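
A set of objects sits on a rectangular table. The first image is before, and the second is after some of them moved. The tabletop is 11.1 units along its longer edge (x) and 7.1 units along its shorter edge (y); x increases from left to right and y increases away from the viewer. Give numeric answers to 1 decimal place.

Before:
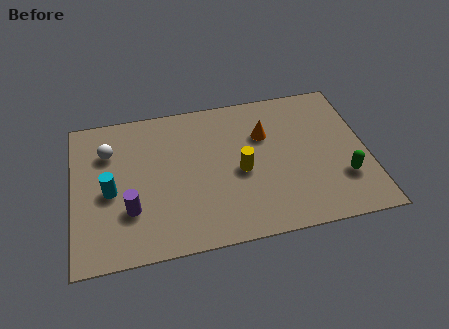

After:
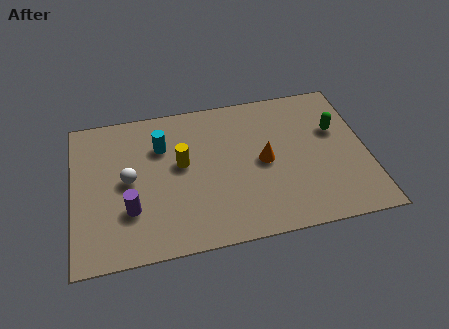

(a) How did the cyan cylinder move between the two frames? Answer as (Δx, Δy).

(2.0, 1.8)

The cyan cylinder started near (1.4, 3.2) and ended near (3.4, 5.0).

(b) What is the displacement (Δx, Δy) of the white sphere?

(0.7, -1.5)

The white sphere was at about (1.4, 5.1) and moved to about (2.1, 3.6).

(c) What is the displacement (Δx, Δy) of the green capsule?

(-0.1, 2.4)

The green capsule was at about (10.1, 2.1) and moved to about (10.0, 4.5).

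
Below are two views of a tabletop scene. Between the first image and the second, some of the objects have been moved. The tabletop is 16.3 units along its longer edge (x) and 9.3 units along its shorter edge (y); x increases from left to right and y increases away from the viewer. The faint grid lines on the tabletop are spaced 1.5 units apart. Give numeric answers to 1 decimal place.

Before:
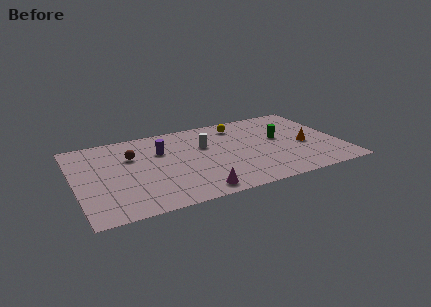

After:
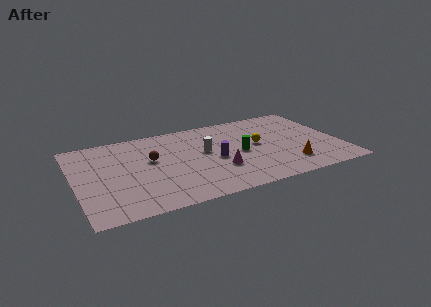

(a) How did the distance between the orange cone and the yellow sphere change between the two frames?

-1.9

The distance was about 5.2 in the first image and 3.3 in the second, so they moved 1.9 units closer together.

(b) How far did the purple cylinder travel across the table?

3.7

From (5.4, 6.3) to (8.5, 4.2), the purple cylinder covered √(3.1² + 2.1²) ≈ 3.7 units.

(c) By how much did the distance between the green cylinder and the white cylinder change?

-2.4

The distance was about 4.7 in the first image and 2.3 in the second, so they moved 2.4 units closer together.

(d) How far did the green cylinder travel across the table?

2.8

From (12.7, 5.3) to (10.1, 4.4), the green cylinder covered √(2.6² + 0.9²) ≈ 2.8 units.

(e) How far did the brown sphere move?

1.4

From (3.6, 6.3) to (4.7, 5.5), the brown sphere covered √(1.1² + 0.8²) ≈ 1.4 units.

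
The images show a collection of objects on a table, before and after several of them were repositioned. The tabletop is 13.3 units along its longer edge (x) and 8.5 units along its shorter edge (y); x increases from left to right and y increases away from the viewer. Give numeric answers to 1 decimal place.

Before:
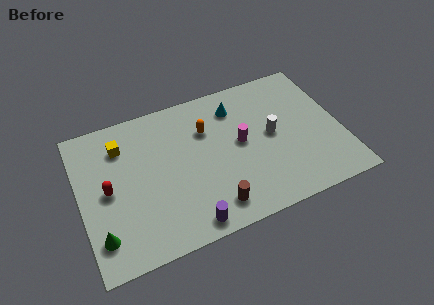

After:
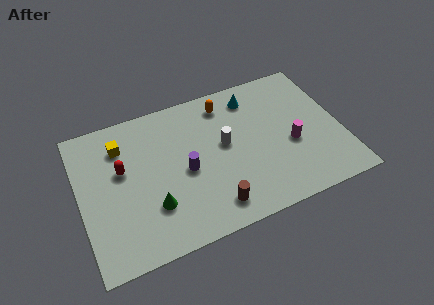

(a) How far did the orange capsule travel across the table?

1.6

From (6.6, 5.9) to (7.7, 7.1), the orange capsule covered √(1.1² + 1.2²) ≈ 1.6 units.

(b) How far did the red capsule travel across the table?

1.2

The red capsule moved from about (1.4, 4.2) to (2.2, 5.1), a distance of √(0.8² + 0.9²) ≈ 1.2.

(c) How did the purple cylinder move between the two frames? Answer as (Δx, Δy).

(0.2, 3.0)

From the two frames, the purple cylinder sits at roughly (5.1, 0.9) before and (5.3, 3.9) after.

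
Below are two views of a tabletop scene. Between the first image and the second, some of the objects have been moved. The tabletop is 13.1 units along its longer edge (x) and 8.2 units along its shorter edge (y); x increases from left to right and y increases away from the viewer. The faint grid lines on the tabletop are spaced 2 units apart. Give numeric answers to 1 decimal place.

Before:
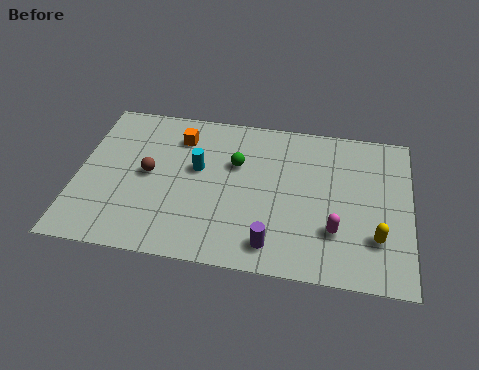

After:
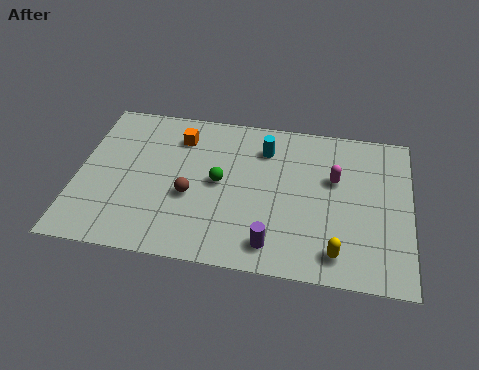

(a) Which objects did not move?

the purple cylinder and the orange cube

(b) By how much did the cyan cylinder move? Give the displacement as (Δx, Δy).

(2.6, 1.5)

From the two frames, the cyan cylinder sits at roughly (4.7, 4.8) before and (7.3, 6.3) after.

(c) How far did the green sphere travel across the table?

1.3

From (6.2, 5.3) to (5.6, 4.2), the green sphere covered √(0.6² + 1.1²) ≈ 1.3 units.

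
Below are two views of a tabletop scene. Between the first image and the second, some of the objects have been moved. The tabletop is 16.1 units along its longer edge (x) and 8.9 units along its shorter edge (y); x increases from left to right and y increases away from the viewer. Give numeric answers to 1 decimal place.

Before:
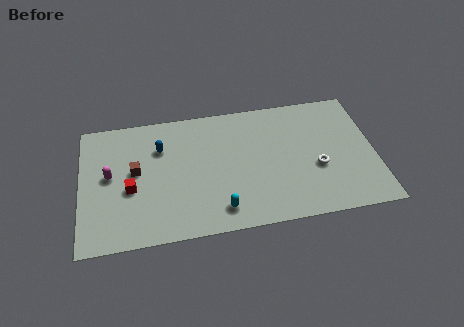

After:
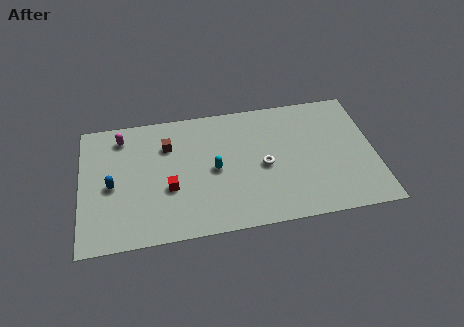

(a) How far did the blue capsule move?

3.5

The blue capsule moved from about (4.4, 6.3) to (1.7, 4.1), a distance of √(2.7² + 2.2²) ≈ 3.5.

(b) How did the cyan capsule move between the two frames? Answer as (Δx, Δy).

(-0.2, 2.8)

From the two frames, the cyan capsule sits at roughly (7.5, 1.5) before and (7.3, 4.3) after.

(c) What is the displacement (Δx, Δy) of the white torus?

(-2.9, 0.6)

The white torus was at about (12.9, 3.5) and moved to about (10.0, 4.1).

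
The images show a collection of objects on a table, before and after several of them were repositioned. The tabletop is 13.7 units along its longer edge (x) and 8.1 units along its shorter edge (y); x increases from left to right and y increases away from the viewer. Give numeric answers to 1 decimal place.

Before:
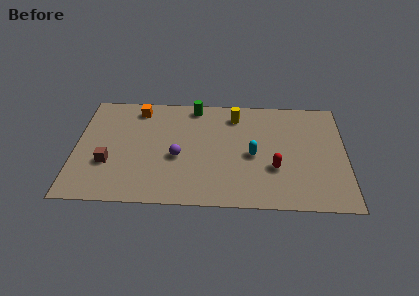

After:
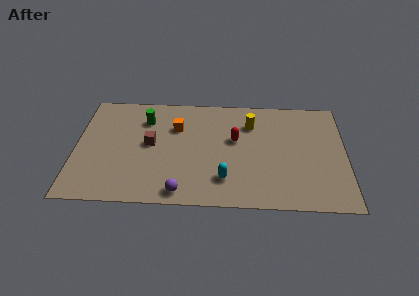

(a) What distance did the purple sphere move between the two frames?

2.5

The purple sphere was near (5.2, 3.4) before and (5.4, 0.9) after, so it travelled √(0.2² + 2.5²) ≈ 2.5 units.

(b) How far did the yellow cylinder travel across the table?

1.0

The yellow cylinder was near (8.1, 6.6) before and (8.9, 6.0) after, so it travelled √(0.8² + 0.6²) ≈ 1.0 units.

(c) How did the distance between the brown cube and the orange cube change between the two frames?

-2.5

The distance was about 4.3 in the first image and 1.8 in the second, so they moved 2.5 units closer together.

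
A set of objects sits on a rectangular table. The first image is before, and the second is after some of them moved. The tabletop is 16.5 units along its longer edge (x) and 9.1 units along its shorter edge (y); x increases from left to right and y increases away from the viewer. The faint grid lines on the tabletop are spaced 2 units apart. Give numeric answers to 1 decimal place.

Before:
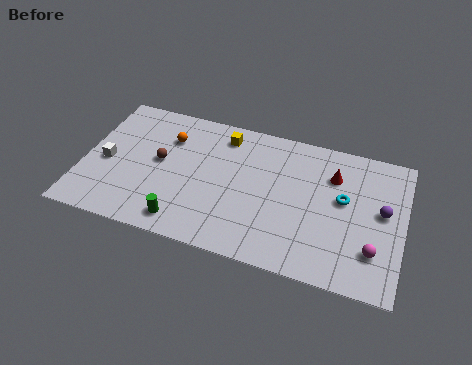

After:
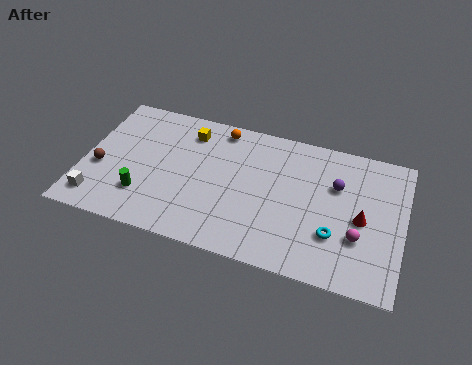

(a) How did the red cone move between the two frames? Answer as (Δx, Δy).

(1.6, -2.4)

From the two frames, the red cone sits at roughly (12.8, 6.6) before and (14.4, 4.2) after.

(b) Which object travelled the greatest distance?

the brown sphere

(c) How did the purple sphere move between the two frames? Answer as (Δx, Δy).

(-2.4, 1.0)

The purple sphere was at about (15.4, 5.0) and moved to about (13.0, 6.0).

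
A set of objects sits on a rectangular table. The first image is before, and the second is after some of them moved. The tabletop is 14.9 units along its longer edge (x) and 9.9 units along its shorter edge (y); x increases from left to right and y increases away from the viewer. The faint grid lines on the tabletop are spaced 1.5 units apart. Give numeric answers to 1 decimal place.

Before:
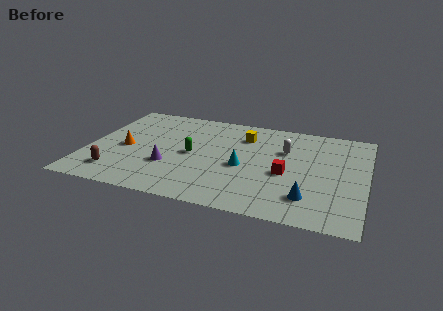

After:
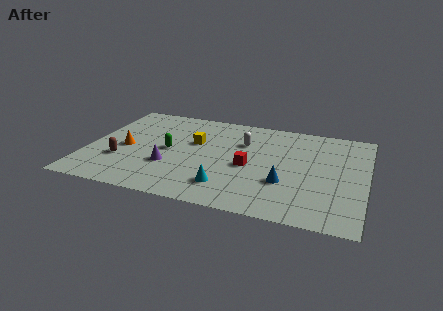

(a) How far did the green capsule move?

1.3

The green capsule moved from about (5.6, 4.8) to (4.3, 4.9), a distance of √(1.3² + 0.1²) ≈ 1.3.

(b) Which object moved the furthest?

the yellow cube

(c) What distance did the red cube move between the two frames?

2.0

From (10.7, 4.2) to (8.7, 4.4), the red cube covered √(2.0² + 0.2²) ≈ 2.0 units.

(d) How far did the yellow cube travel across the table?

3.0

From (8.2, 7.5) to (5.6, 6.1), the yellow cube covered √(2.6² + 1.4²) ≈ 3.0 units.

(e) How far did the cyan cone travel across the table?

2.3

The cyan cone moved from about (8.4, 4.3) to (7.7, 2.1), a distance of √(0.7² + 2.2²) ≈ 2.3.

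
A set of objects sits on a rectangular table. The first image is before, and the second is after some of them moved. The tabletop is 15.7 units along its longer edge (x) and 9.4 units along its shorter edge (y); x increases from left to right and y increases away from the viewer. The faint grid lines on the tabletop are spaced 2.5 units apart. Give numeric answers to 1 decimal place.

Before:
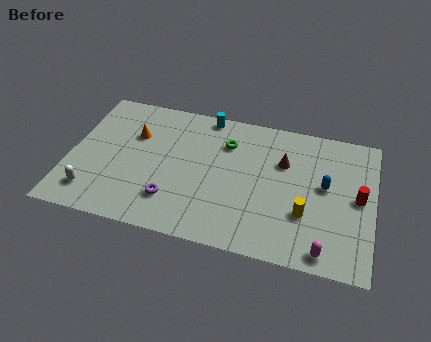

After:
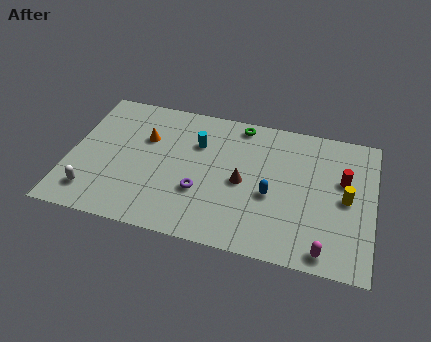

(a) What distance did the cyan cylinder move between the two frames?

2.1

From (6.8, 8.6) to (6.5, 6.5), the cyan cylinder covered √(0.3² + 2.1²) ≈ 2.1 units.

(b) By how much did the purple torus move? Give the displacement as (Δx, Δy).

(1.4, 0.9)

The purple torus was at about (5.5, 2.3) and moved to about (6.9, 3.2).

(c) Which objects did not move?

the magenta capsule and the white capsule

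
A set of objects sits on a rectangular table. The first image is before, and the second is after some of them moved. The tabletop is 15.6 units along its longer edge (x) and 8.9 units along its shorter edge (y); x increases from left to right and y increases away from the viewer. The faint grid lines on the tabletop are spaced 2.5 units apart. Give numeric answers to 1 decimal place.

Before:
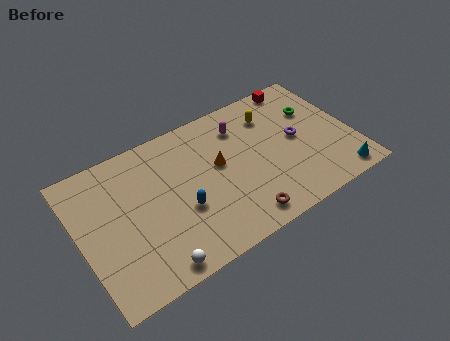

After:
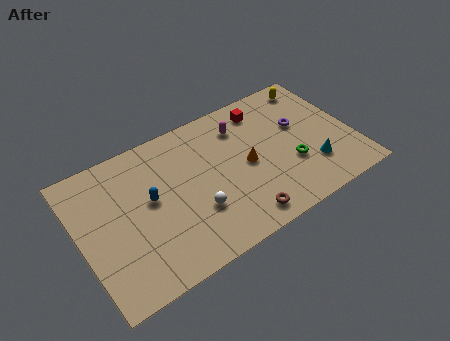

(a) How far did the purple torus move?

0.9

The purple torus was near (12.5, 4.6) before and (12.8, 5.4) after, so it travelled √(0.3² + 0.8²) ≈ 0.9 units.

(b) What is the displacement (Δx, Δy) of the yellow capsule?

(2.7, 0.9)

The yellow capsule was at about (11.4, 6.8) and moved to about (14.1, 7.7).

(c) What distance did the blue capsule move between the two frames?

2.2

From (5.6, 3.4) to (4.0, 4.9), the blue capsule covered √(1.6² + 1.5²) ≈ 2.2 units.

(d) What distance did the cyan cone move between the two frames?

1.9

From (14.3, 1.0) to (13.0, 2.4), the cyan cone covered √(1.3² + 1.4²) ≈ 1.9 units.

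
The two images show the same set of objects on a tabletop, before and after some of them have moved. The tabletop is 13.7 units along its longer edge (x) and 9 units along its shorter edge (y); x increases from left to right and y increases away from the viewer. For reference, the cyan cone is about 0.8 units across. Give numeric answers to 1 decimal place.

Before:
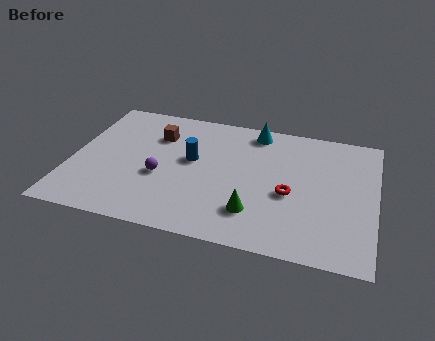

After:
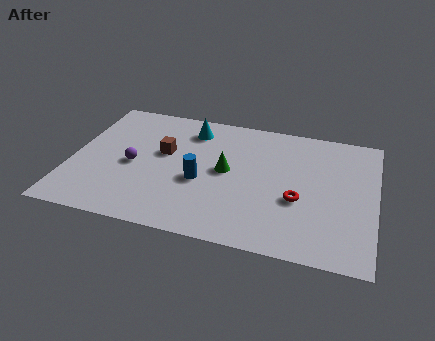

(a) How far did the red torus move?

0.5

From (9.9, 3.8) to (10.3, 3.5), the red torus covered √(0.4² + 0.3²) ≈ 0.5 units.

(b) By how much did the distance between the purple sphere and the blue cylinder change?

+1.1

Before: roughly 2.0 units apart; after: 3.1. That's 1.1 units further apart.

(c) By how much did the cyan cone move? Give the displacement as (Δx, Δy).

(-2.9, -0.6)

From the two frames, the cyan cone sits at roughly (8.1, 7.9) before and (5.2, 7.3) after.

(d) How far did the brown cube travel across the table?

1.3

The brown cube was near (3.7, 6.5) before and (4.1, 5.3) after, so it travelled √(0.4² + 1.2²) ≈ 1.3 units.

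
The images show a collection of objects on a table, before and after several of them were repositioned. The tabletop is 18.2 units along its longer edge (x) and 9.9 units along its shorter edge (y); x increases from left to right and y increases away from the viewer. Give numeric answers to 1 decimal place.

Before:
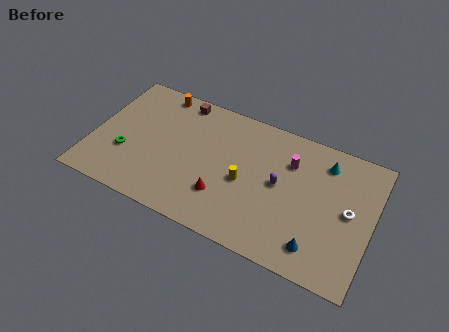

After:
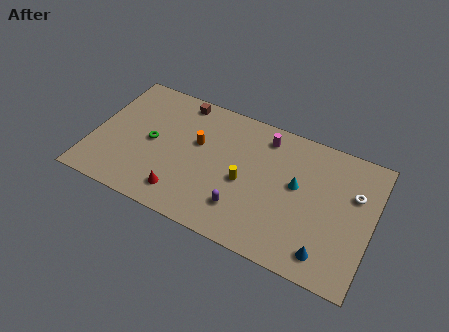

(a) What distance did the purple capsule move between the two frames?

3.5

The purple capsule moved from about (12.2, 5.2) to (10.1, 2.4), a distance of √(2.1² + 2.8²) ≈ 3.5.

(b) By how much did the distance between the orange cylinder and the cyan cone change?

-4.6

Before: roughly 11.2 units apart; after: 6.6. That's 4.6 units closer together.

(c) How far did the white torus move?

1.4

The white torus moved from about (16.7, 5.1) to (16.9, 6.5), a distance of √(0.2² + 1.4²) ≈ 1.4.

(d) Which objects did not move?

the brown cube and the yellow cylinder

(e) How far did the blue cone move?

0.6

From (15.0, 1.8) to (15.6, 1.6), the blue cone covered √(0.6² + 0.2²) ≈ 0.6 units.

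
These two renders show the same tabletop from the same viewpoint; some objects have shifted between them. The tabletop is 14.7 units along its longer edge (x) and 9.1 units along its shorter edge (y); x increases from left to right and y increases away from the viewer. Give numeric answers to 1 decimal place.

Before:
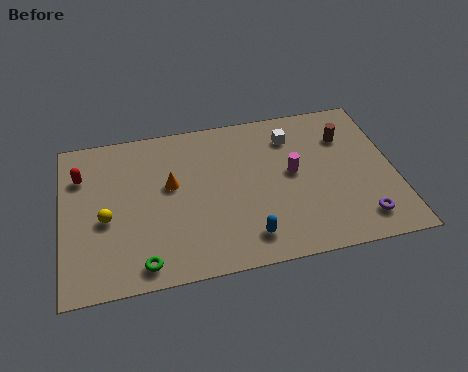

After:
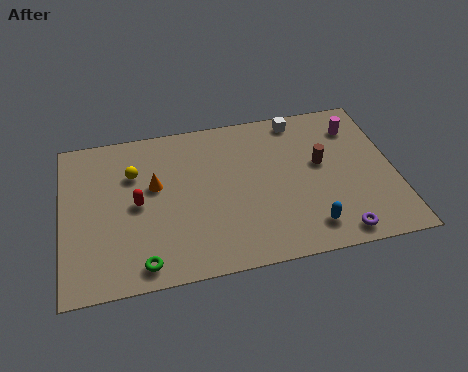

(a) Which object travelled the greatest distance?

the magenta cylinder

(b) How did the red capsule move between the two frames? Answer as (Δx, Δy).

(2.4, -2.1)

The red capsule was at about (0.9, 6.6) and moved to about (3.3, 4.5).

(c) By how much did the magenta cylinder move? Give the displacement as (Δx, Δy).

(3.0, 2.2)

The magenta cylinder started near (10.2, 4.9) and ended near (13.2, 7.1).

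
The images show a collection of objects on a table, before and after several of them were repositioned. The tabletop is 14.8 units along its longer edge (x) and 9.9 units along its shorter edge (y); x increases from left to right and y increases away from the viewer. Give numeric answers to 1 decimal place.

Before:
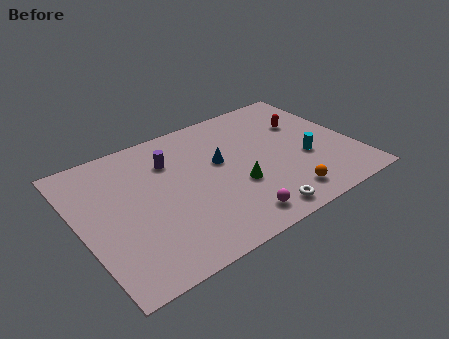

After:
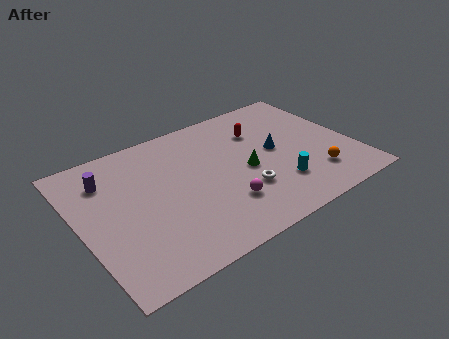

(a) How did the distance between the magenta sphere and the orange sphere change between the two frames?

+2.2

The distance was about 2.8 in the first image and 5.0 in the second, so they moved 2.2 units further apart.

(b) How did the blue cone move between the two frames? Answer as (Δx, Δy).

(3.0, -0.6)

From the two frames, the blue cone sits at roughly (7.7, 5.8) before and (10.7, 5.2) after.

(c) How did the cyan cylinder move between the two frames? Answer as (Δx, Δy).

(-1.8, -1.2)

From the two frames, the cyan cylinder sits at roughly (12.1, 3.8) before and (10.3, 2.6) after.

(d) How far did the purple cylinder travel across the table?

3.4

The purple cylinder moved from about (5.2, 7.2) to (1.8, 7.5), a distance of √(3.4² + 0.3²) ≈ 3.4.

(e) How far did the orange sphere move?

2.0

The orange sphere was near (10.4, 1.6) before and (12.3, 2.3) after, so it travelled √(1.9² + 0.7²) ≈ 2.0 units.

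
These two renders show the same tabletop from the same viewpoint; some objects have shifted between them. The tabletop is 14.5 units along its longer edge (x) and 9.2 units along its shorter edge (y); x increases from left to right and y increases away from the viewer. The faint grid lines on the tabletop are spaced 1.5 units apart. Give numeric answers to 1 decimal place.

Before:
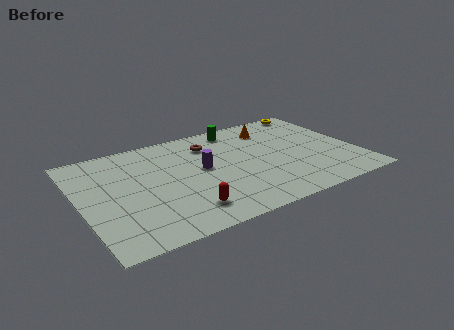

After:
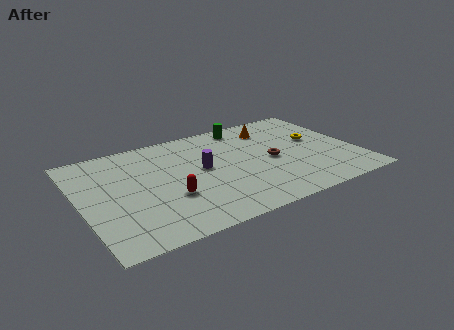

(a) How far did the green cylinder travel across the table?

0.5

The green cylinder moved from about (8.7, 8.0) to (9.2, 8.1), a distance of √(0.5² + 0.1²) ≈ 0.5.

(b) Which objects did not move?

the orange cone and the purple cylinder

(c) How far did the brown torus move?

4.0

The brown torus was near (7.1, 7.1) before and (10.0, 4.3) after, so it travelled √(2.9² + 2.8²) ≈ 4.0 units.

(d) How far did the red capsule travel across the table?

1.5

The red capsule moved from about (5.0, 1.8) to (4.4, 3.2), a distance of √(0.6² + 1.4²) ≈ 1.5.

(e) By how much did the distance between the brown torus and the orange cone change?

-0.4

The distance was about 3.4 in the first image and 3.0 in the second, so they moved 0.4 units closer together.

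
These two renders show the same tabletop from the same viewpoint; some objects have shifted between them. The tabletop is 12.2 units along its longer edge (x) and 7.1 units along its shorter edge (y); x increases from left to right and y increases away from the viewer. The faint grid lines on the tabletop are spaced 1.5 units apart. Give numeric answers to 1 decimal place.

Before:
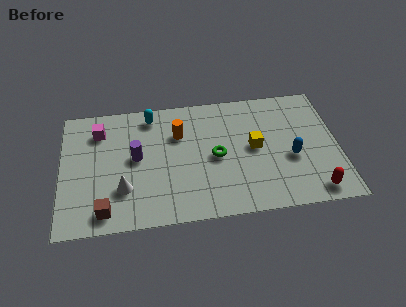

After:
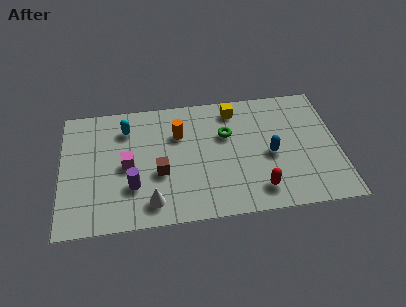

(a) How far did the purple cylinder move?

1.6

The purple cylinder moved from about (3.3, 3.8) to (3.1, 2.2), a distance of √(0.2² + 1.6²) ≈ 1.6.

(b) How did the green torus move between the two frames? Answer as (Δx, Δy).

(0.5, 1.2)

From the two frames, the green torus sits at roughly (6.8, 3.4) before and (7.3, 4.6) after.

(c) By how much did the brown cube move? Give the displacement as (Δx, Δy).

(2.4, 1.8)

From the two frames, the brown cube sits at roughly (1.9, 1.0) before and (4.3, 2.8) after.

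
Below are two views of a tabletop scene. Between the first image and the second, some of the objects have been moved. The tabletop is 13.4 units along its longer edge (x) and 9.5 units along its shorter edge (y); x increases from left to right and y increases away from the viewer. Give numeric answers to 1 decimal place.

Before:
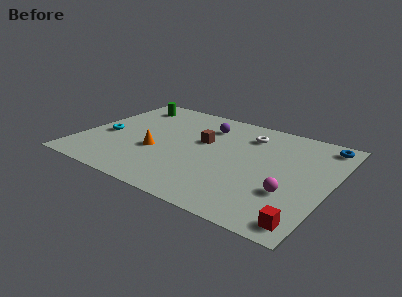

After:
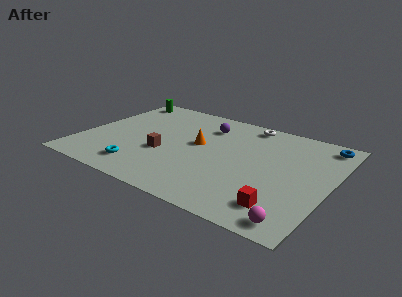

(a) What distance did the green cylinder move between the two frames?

0.9

From (1.8, 7.8) to (1.1, 8.3), the green cylinder covered √(0.7² + 0.5²) ≈ 0.9 units.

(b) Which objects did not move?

the blue torus and the purple sphere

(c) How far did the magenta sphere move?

2.2

The magenta sphere moved from about (11.5, 3.1) to (12.2, 1.0), a distance of √(0.7² + 2.1²) ≈ 2.2.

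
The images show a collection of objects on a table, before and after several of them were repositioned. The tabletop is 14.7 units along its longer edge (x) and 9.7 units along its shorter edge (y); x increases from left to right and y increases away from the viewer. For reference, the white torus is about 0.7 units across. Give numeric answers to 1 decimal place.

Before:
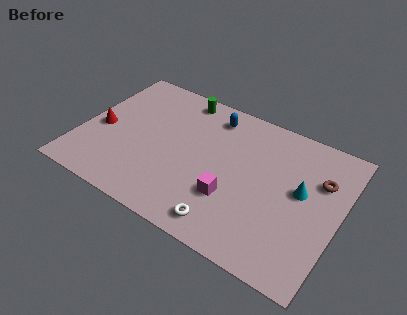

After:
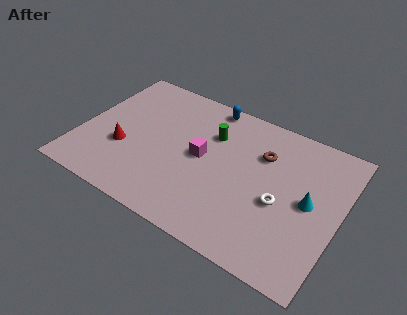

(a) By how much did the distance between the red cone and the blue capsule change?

-0.3

The distance was about 7.0 in the first image and 6.7 in the second, so they moved 0.3 units closer together.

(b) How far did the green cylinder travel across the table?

2.8

From (5.1, 8.6) to (7.2, 6.8), the green cylinder covered √(2.1² + 1.8²) ≈ 2.8 units.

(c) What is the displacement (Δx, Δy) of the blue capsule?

(-0.3, 0.7)

From the two frames, the blue capsule sits at roughly (7.0, 8.1) before and (6.7, 8.8) after.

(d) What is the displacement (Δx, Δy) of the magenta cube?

(-2.0, 1.9)

The magenta cube was at about (8.9, 3.1) and moved to about (6.9, 5.0).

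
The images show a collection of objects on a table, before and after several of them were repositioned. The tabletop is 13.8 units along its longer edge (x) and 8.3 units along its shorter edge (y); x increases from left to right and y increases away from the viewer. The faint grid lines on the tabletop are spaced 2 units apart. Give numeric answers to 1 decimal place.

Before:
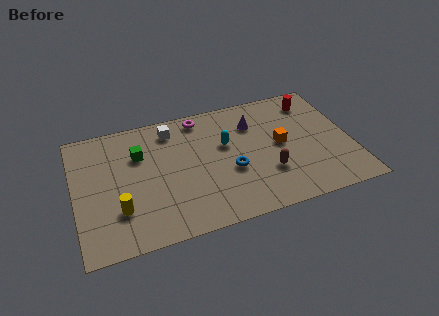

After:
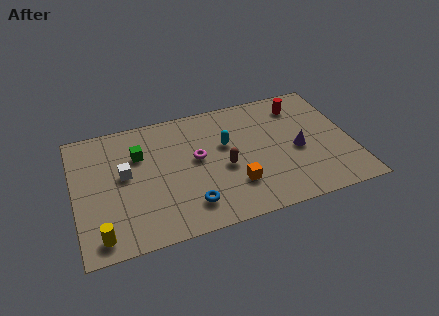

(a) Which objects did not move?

the cyan capsule and the green cube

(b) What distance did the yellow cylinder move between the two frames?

1.6

The yellow cylinder moved from about (2.1, 2.4) to (1.1, 1.1), a distance of √(1.0² + 1.3²) ≈ 1.6.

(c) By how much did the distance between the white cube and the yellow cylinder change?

-1.6

Before: roughly 5.4 units apart; after: 3.8. That's 1.6 units closer together.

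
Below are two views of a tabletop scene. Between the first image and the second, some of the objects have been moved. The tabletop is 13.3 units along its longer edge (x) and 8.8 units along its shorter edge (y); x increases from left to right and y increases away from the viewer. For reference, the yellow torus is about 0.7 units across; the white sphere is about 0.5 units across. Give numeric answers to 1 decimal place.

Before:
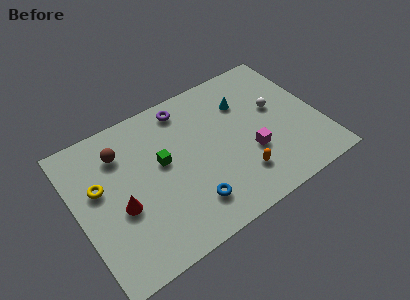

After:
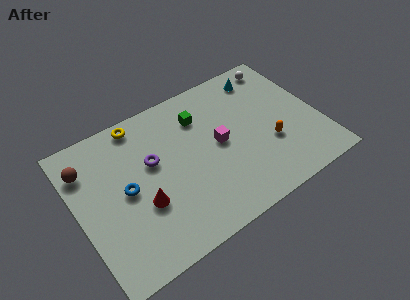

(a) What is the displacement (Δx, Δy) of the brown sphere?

(-1.9, 0.0)

The brown sphere started near (2.7, 6.7) and ended near (0.8, 6.7).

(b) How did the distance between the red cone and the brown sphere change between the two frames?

+1.2

They were about 3.1 units apart before and 4.3 after — 1.2 units further apart.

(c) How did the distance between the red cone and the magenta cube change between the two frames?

-2.4

The distance was about 7.1 in the first image and 4.7 in the second, so they moved 2.4 units closer together.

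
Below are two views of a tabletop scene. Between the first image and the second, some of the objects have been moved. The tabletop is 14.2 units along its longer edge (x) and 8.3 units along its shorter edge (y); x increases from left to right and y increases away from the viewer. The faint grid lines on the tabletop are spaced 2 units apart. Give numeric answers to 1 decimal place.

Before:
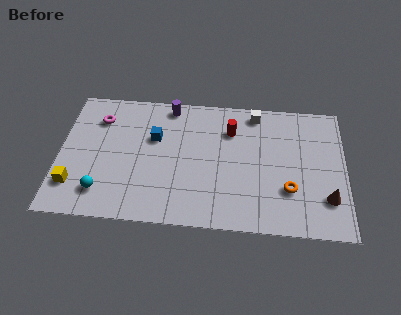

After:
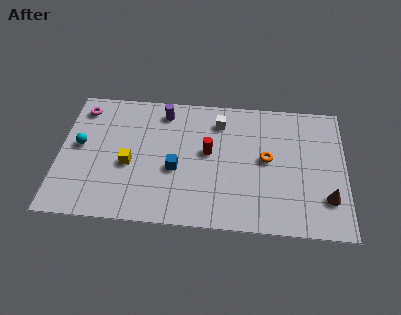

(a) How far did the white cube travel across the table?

1.9

The white cube was near (9.7, 7.3) before and (7.9, 6.6) after, so it travelled √(1.8² + 0.7²) ≈ 1.9 units.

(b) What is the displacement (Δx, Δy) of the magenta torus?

(-0.9, 0.6)

The magenta torus was at about (1.9, 6.3) and moved to about (1.0, 6.9).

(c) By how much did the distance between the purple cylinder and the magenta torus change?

+0.4

The distance was about 3.7 in the first image and 4.1 in the second, so they moved 0.4 units further apart.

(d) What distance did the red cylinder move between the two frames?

1.9

The red cylinder moved from about (8.5, 6.1) to (7.4, 4.6), a distance of √(1.1² + 1.5²) ≈ 1.9.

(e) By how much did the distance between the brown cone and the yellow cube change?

-2.6

The distance was about 12.5 in the first image and 9.9 in the second, so they moved 2.6 units closer together.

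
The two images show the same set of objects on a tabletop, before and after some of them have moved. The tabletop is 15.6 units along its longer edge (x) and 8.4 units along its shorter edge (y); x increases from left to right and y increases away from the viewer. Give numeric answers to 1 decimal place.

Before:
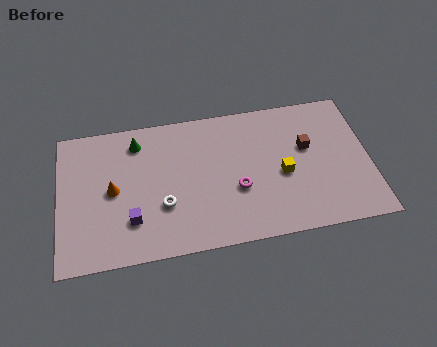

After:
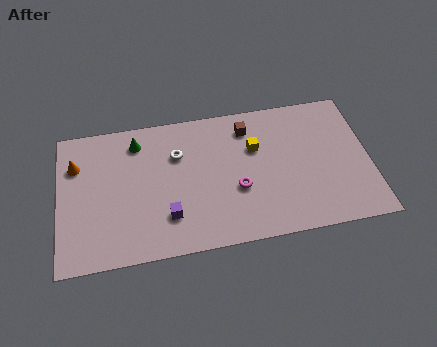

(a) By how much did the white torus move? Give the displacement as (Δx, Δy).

(0.8, 2.9)

The white torus started near (5.2, 2.9) and ended near (6.0, 5.8).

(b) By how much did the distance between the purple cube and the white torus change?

+1.9

The distance was about 1.7 in the first image and 3.6 in the second, so they moved 1.9 units further apart.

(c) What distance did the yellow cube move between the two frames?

2.2

The yellow cube was near (11.2, 3.7) before and (9.9, 5.5) after, so it travelled √(1.3² + 1.8²) ≈ 2.2 units.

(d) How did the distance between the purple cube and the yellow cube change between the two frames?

-2.1

Before: roughly 7.7 units apart; after: 5.6. That's 2.1 units closer together.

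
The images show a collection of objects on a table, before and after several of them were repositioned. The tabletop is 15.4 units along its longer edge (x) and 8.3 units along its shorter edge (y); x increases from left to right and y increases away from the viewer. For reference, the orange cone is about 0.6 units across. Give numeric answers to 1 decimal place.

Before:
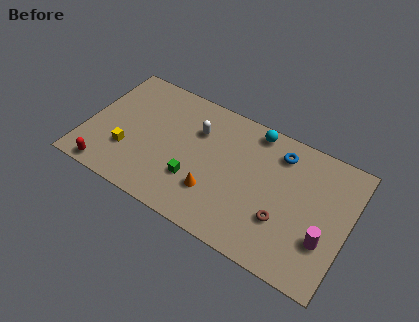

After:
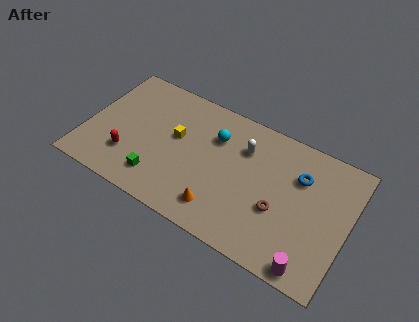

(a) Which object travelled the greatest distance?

the yellow cube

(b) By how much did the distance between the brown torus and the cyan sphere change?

-0.3

They were about 5.2 units apart before and 4.9 after — 0.3 units closer together.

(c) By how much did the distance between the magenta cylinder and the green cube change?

+1.5

Before: roughly 7.6 units apart; after: 9.1. That's 1.5 units further apart.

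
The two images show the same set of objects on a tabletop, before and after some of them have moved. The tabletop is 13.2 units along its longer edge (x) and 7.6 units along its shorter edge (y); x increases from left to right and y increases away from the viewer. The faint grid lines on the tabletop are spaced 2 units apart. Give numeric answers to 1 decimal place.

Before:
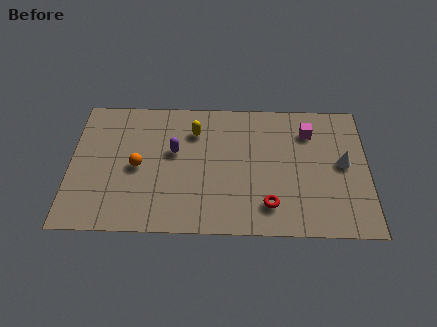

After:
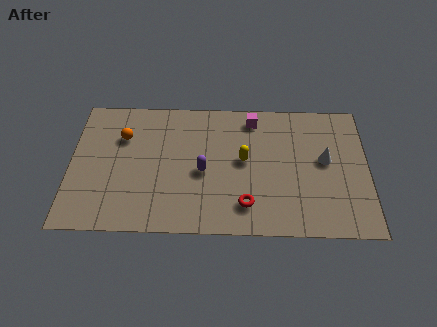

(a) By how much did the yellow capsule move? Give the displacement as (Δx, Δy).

(2.2, -1.6)

The yellow capsule started near (5.5, 5.7) and ended near (7.7, 4.1).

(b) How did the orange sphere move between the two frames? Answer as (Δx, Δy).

(-0.7, 1.7)

The orange sphere started near (3.0, 3.6) and ended near (2.3, 5.3).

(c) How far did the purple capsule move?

1.7

The purple capsule was near (4.6, 4.5) before and (5.9, 3.4) after, so it travelled √(1.3² + 1.1²) ≈ 1.7 units.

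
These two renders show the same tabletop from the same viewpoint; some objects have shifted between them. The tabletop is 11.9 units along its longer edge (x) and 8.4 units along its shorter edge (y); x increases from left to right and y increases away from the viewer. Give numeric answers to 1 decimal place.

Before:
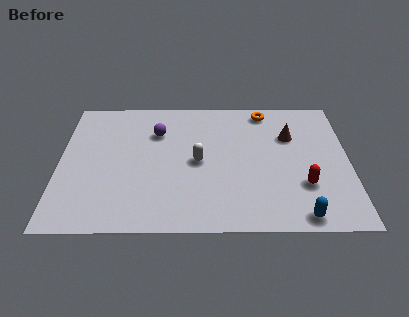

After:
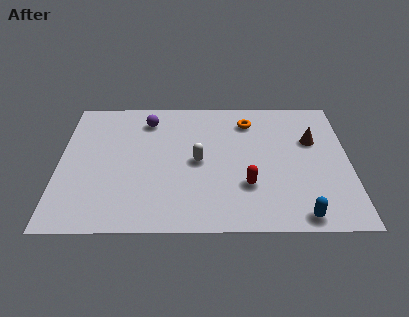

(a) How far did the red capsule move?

2.3

The red capsule was near (10.0, 2.6) before and (7.7, 2.6) after, so it travelled √(2.3² + 0.0²) ≈ 2.3 units.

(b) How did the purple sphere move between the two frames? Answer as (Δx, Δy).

(-0.4, 0.8)

From the two frames, the purple sphere sits at roughly (4.0, 6.0) before and (3.6, 6.8) after.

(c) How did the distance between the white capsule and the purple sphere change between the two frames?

+0.9

The distance was about 2.5 in the first image and 3.4 in the second, so they moved 0.9 units further apart.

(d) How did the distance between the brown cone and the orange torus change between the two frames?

+0.9

They were about 2.0 units apart before and 2.9 after — 0.9 units further apart.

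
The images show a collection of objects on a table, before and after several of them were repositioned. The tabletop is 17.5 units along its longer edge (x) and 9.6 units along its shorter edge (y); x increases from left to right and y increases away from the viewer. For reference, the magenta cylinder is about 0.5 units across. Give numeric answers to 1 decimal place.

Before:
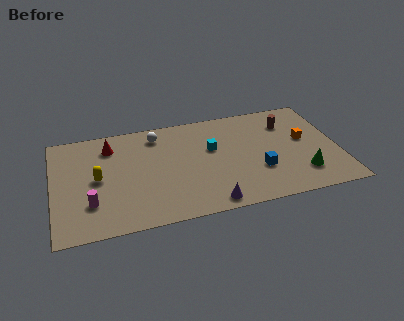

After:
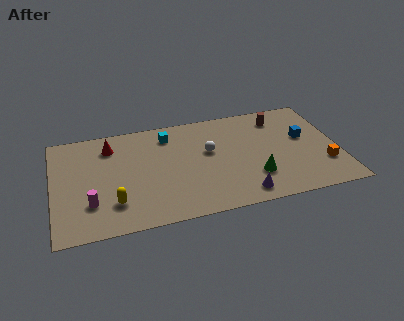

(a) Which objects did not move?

the red cone and the magenta cylinder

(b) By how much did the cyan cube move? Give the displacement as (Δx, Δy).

(-2.6, 1.9)

The cyan cube was at about (9.8, 5.9) and moved to about (7.2, 7.8).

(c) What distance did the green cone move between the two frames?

2.9

The green cone was near (15.1, 2.3) before and (12.2, 2.7) after, so it travelled √(2.9² + 0.4²) ≈ 2.9 units.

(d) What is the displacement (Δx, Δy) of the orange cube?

(1.0, -2.6)

From the two frames, the orange cube sits at roughly (15.5, 5.4) before and (16.5, 2.8) after.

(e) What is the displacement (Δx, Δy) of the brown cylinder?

(-0.5, 0.6)

The brown cylinder was at about (14.6, 7.2) and moved to about (14.1, 7.8).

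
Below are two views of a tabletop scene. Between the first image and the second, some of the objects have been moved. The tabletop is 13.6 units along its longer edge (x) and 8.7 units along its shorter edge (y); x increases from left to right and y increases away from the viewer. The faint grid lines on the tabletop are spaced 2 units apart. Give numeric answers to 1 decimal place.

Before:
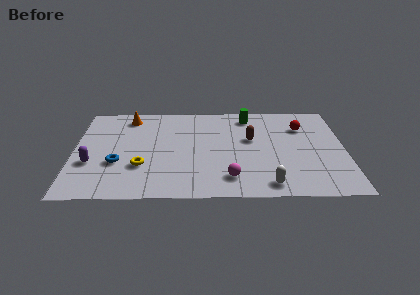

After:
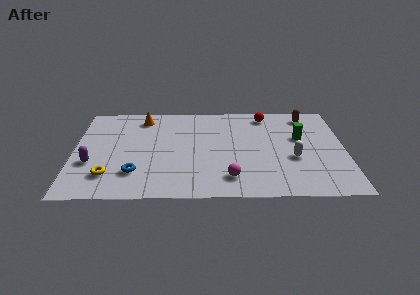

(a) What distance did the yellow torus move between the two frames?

1.8

From (3.4, 2.8) to (1.8, 2.0), the yellow torus covered √(1.6² + 0.8²) ≈ 1.8 units.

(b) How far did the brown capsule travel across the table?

3.6

The brown capsule moved from about (8.9, 5.2) to (11.8, 7.4), a distance of √(2.9² + 2.2²) ≈ 3.6.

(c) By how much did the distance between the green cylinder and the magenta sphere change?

-0.7

They were about 5.8 units apart before and 5.1 after — 0.7 units closer together.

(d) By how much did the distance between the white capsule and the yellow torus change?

+2.8

They were about 6.5 units apart before and 9.3 after — 2.8 units further apart.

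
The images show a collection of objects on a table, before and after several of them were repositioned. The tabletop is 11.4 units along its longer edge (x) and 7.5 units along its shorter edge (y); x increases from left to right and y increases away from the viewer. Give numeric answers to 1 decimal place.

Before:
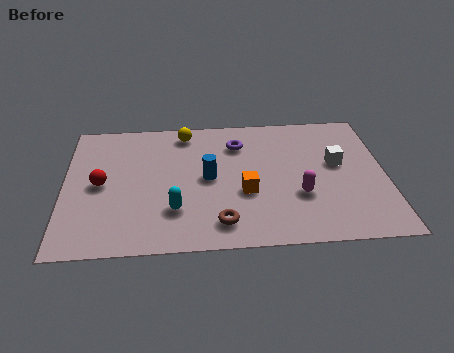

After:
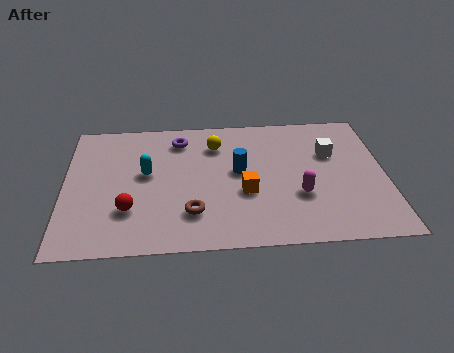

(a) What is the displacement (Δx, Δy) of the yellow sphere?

(1.1, -0.8)

From the two frames, the yellow sphere sits at roughly (4.3, 6.5) before and (5.4, 5.7) after.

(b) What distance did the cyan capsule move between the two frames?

2.3

From (3.9, 2.1) to (2.9, 4.2), the cyan capsule covered √(1.0² + 2.1²) ≈ 2.3 units.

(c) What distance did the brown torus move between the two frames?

1.2

The brown torus moved from about (5.5, 1.3) to (4.5, 1.9), a distance of √(1.0² + 0.6²) ≈ 1.2.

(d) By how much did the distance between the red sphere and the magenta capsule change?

-1.1

They were about 7.1 units apart before and 6.0 after — 1.1 units closer together.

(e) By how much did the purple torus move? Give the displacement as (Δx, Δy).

(-2.1, 0.4)

The purple torus started near (6.2, 5.7) and ended near (4.1, 6.1).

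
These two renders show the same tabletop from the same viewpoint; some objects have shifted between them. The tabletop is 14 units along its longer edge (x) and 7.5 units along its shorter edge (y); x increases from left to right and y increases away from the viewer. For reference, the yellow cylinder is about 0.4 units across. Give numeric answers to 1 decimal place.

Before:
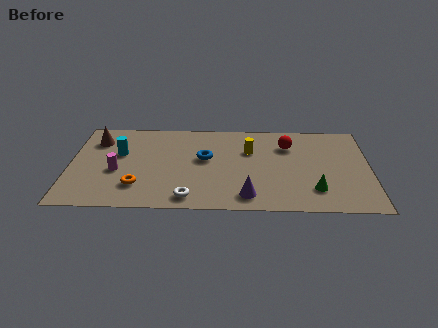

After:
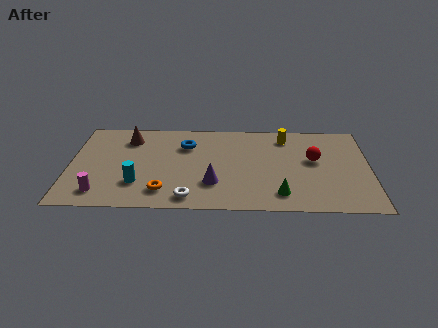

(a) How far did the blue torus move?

1.4

The blue torus moved from about (6.3, 4.3) to (5.4, 5.4), a distance of √(0.9² + 1.1²) ≈ 1.4.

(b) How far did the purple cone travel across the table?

1.9

The purple cone moved from about (8.3, 1.2) to (6.7, 2.2), a distance of √(1.6² + 1.0²) ≈ 1.9.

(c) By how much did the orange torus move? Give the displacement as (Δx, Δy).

(1.2, -0.4)

From the two frames, the orange torus sits at roughly (3.2, 1.9) before and (4.4, 1.5) after.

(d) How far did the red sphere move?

1.7

The red sphere moved from about (10.2, 5.5) to (11.4, 4.3), a distance of √(1.2² + 1.2²) ≈ 1.7.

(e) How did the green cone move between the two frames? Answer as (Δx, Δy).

(-1.6, -0.4)

The green cone started near (11.4, 1.8) and ended near (9.8, 1.4).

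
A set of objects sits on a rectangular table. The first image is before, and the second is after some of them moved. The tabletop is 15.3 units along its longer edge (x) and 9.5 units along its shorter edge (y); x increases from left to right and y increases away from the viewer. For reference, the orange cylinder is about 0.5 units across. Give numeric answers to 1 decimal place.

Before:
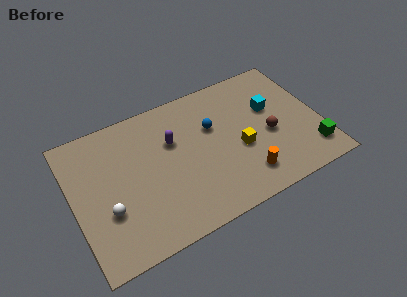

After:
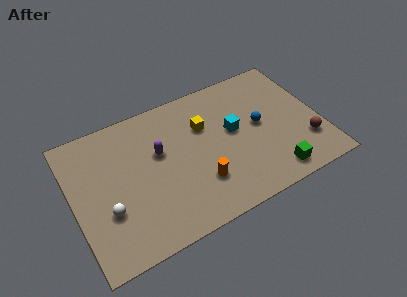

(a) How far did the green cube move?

2.6

The green cube was near (14.4, 1.9) before and (11.9, 1.3) after, so it travelled √(2.5² + 0.6²) ≈ 2.6 units.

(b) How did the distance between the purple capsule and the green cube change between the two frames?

-1.3

They were about 9.2 units apart before and 7.9 after — 1.3 units closer together.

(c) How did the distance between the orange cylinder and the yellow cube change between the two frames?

+1.8

They were about 2.0 units apart before and 3.8 after — 1.8 units further apart.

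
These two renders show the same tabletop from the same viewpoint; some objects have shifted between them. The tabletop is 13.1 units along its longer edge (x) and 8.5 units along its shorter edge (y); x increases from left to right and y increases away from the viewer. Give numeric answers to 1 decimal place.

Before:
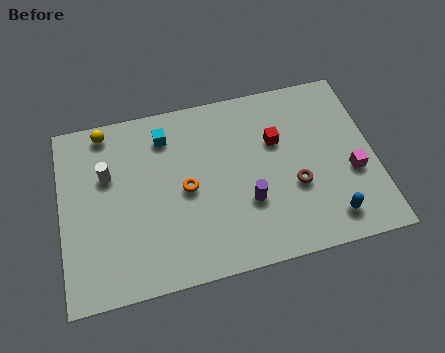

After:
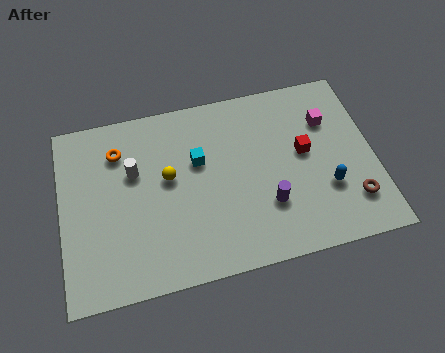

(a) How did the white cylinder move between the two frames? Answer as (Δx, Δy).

(1.1, -0.1)

From the two frames, the white cylinder sits at roughly (2.0, 5.5) before and (3.1, 5.4) after.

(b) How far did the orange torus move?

3.6

From (5.2, 4.1) to (2.5, 6.5), the orange torus covered √(2.7² + 2.4²) ≈ 3.6 units.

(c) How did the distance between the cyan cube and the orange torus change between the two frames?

+0.7

They were about 2.8 units apart before and 3.5 after — 0.7 units further apart.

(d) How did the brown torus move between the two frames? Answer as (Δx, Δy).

(2.3, -1.2)

The brown torus was at about (9.7, 3.2) and moved to about (12.0, 2.0).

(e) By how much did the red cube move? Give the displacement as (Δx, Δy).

(1.1, -0.8)

The red cube started near (9.1, 5.5) and ended near (10.2, 4.7).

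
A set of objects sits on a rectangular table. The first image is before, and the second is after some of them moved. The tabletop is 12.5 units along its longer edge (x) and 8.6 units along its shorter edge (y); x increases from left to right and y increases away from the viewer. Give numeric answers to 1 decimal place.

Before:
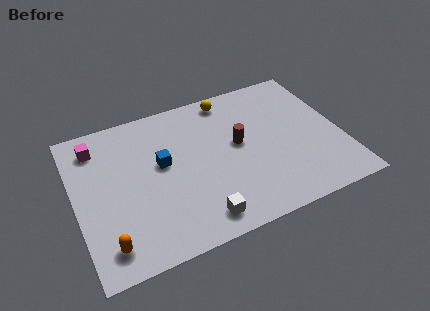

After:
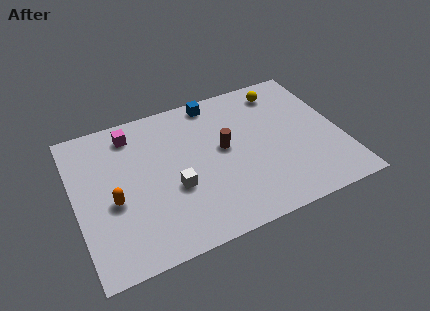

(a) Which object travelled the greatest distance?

the blue cube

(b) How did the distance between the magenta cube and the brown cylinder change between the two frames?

-2.1

Before: roughly 6.9 units apart; after: 4.8. That's 2.1 units closer together.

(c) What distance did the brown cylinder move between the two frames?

0.7

The brown cylinder moved from about (7.7, 4.7) to (7.0, 4.7), a distance of √(0.7² + 0.0²) ≈ 0.7.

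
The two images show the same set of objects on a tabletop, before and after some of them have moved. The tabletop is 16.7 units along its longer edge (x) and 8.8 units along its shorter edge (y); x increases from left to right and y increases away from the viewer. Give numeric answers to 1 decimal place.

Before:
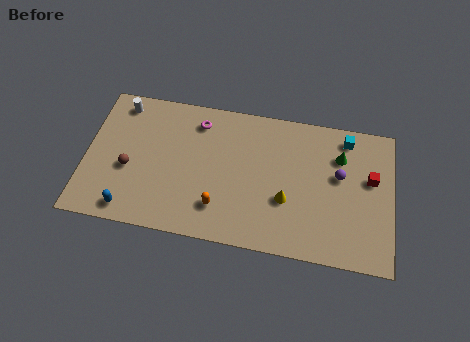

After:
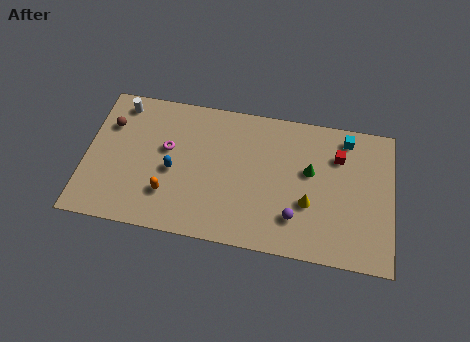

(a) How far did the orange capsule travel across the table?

2.8

The orange capsule moved from about (7.4, 2.1) to (4.6, 2.4), a distance of √(2.8² + 0.3²) ≈ 2.8.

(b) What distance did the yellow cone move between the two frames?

1.2

The yellow cone was near (11.0, 3.2) before and (12.2, 3.2) after, so it travelled √(1.2² + 0.0²) ≈ 1.2 units.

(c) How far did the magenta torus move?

2.6

The magenta torus was near (6.0, 7.2) before and (4.4, 5.2) after, so it travelled √(1.6² + 2.0²) ≈ 2.6 units.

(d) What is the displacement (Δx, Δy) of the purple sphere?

(-2.3, -3.0)

From the two frames, the purple sphere sits at roughly (13.8, 5.2) before and (11.5, 2.2) after.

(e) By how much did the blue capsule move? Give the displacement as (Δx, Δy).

(2.2, 2.8)

The blue capsule was at about (2.6, 1.1) and moved to about (4.8, 3.9).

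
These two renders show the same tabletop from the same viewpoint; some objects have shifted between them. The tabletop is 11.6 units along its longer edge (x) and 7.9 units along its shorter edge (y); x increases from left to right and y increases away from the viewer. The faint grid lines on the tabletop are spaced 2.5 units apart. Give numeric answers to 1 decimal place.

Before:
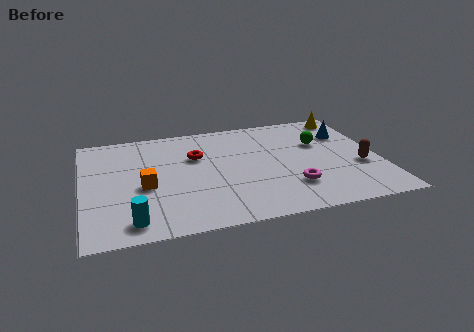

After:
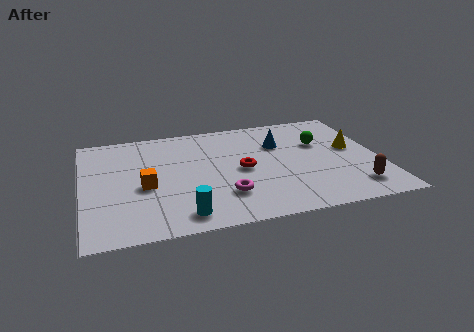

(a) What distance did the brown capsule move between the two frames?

1.6

The brown capsule was near (10.8, 3.0) before and (10.4, 1.5) after, so it travelled √(0.4² + 1.5²) ≈ 1.6 units.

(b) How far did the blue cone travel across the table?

2.7

From (10.5, 5.6) to (7.8, 5.4), the blue cone covered √(2.7² + 0.2²) ≈ 2.7 units.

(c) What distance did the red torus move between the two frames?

2.2

From (4.5, 5.2) to (6.2, 3.8), the red torus covered √(1.7² + 1.4²) ≈ 2.2 units.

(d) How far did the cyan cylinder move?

1.9

The cyan cylinder moved from about (1.8, 1.1) to (3.7, 1.1), a distance of √(1.9² + 0.0²) ≈ 1.9.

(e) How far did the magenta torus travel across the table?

2.6

From (8.0, 2.1) to (5.4, 2.1), the magenta torus covered √(2.6² + 0.0²) ≈ 2.6 units.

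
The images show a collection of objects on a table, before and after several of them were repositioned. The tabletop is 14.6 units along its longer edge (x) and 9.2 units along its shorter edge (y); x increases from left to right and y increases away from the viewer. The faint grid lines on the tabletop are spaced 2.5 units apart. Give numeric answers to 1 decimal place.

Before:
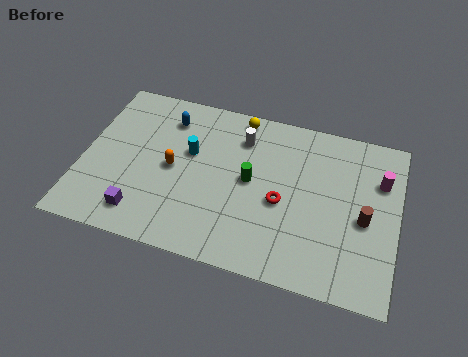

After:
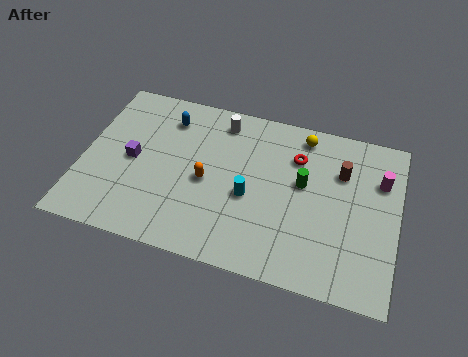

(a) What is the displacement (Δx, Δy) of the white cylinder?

(-1.0, 0.7)

The white cylinder started near (7.2, 7.1) and ended near (6.2, 7.8).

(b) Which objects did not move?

the magenta cylinder and the blue capsule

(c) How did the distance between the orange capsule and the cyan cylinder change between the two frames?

+0.7

The distance was about 1.3 in the first image and 2.0 in the second, so they moved 0.7 units further apart.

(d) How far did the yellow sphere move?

3.0

The yellow sphere was near (7.0, 8.3) before and (10.0, 8.0) after, so it travelled √(3.0² + 0.3²) ≈ 3.0 units.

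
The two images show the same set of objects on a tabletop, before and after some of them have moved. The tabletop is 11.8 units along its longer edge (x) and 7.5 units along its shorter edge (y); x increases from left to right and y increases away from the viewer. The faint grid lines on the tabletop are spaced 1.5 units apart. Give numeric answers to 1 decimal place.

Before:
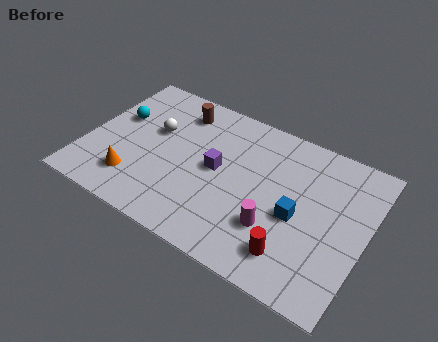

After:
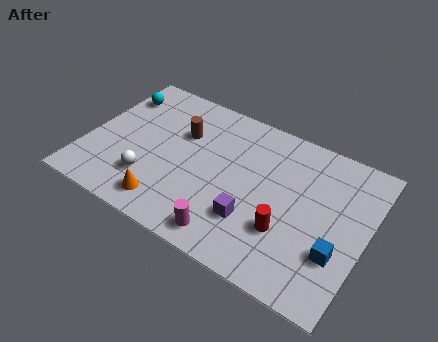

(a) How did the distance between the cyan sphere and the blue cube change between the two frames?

+2.6

Before: roughly 8.0 units apart; after: 10.6. That's 2.6 units further apart.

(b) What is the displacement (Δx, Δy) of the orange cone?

(1.5, -0.5)

The orange cone was at about (2.3, 1.7) and moved to about (3.8, 1.2).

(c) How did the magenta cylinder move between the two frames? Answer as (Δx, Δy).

(-1.7, -1.3)

The magenta cylinder was at about (8.2, 2.3) and moved to about (6.5, 1.0).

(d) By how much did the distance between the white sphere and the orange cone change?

-1.7

The distance was about 2.9 in the first image and 1.2 in the second, so they moved 1.7 units closer together.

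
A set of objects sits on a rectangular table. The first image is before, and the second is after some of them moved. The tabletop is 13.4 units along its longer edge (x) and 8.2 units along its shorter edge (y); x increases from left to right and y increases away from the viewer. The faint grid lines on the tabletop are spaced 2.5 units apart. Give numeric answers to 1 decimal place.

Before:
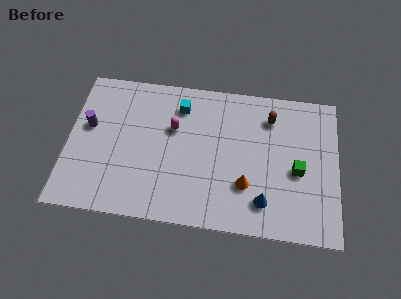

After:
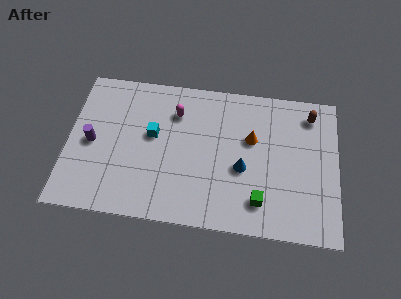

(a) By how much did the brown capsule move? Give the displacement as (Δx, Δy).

(2.0, 0.4)

The brown capsule was at about (10.0, 6.4) and moved to about (12.0, 6.8).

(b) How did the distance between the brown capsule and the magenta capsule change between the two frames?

+1.8

They were about 4.9 units apart before and 6.7 after — 1.8 units further apart.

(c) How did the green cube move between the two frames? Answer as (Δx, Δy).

(-1.8, -1.9)

The green cube was at about (11.4, 3.6) and moved to about (9.6, 1.7).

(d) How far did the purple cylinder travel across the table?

0.9

The purple cylinder was near (1.0, 4.8) before and (1.2, 3.9) after, so it travelled √(0.2² + 0.9²) ≈ 0.9 units.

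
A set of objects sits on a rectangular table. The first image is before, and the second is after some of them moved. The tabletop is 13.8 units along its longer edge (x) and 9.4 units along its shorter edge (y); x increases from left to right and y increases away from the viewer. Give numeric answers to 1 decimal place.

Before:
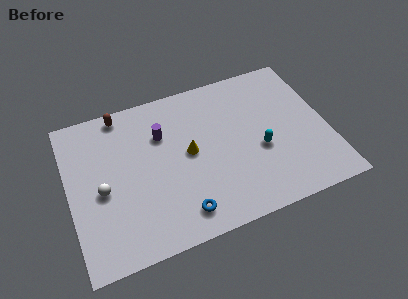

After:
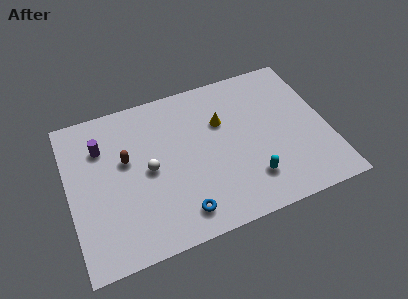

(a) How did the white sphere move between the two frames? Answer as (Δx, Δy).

(2.5, 0.4)

The white sphere was at about (1.7, 4.2) and moved to about (4.2, 4.6).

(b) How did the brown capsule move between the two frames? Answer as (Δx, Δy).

(0.0, -2.9)

The brown capsule was at about (3.1, 8.5) and moved to about (3.1, 5.6).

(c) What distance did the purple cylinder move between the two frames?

3.2

The purple cylinder moved from about (5.1, 6.5) to (1.9, 6.8), a distance of √(3.2² + 0.3²) ≈ 3.2.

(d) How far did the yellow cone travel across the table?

2.3

From (6.4, 4.9) to (8.3, 6.2), the yellow cone covered √(1.9² + 1.3²) ≈ 2.3 units.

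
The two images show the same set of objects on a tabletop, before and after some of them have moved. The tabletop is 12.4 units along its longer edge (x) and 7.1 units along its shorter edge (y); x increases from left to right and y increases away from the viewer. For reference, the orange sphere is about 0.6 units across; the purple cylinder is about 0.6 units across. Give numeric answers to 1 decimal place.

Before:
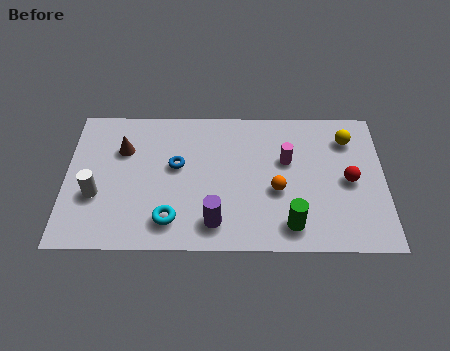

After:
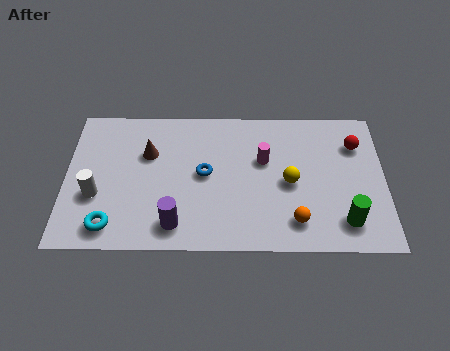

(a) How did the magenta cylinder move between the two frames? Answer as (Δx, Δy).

(-0.9, 0.0)

The magenta cylinder was at about (8.6, 4.4) and moved to about (7.7, 4.4).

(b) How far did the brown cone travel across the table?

1.0

The brown cone moved from about (2.2, 4.9) to (3.2, 4.7), a distance of √(1.0² + 0.2²) ≈ 1.0.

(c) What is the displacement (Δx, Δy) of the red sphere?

(0.3, 1.8)

From the two frames, the red sphere sits at roughly (11.0, 3.4) before and (11.3, 5.2) after.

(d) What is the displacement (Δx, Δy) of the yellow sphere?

(-2.3, -2.2)

The yellow sphere started near (11.0, 5.5) and ended near (8.7, 3.3).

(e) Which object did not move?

the white cylinder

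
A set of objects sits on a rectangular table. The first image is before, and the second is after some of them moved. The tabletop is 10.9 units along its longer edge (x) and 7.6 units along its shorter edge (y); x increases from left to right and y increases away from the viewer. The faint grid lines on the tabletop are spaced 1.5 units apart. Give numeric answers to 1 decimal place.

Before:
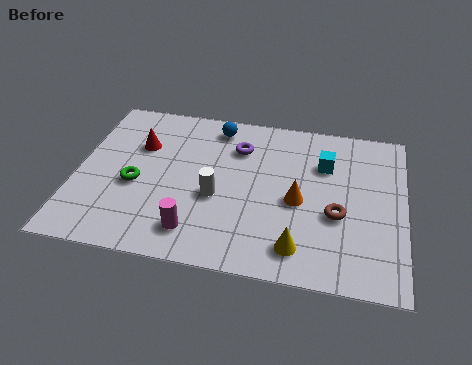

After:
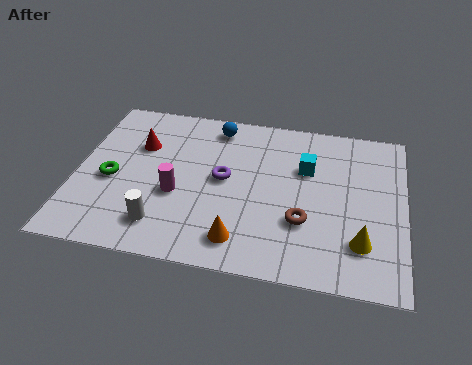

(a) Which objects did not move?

the red cone and the blue sphere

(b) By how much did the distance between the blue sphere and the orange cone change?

+1.1

Before: roughly 4.2 units apart; after: 5.3. That's 1.1 units further apart.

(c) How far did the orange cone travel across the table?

2.8

From (7.4, 3.4) to (5.6, 1.3), the orange cone covered √(1.8² + 2.1²) ≈ 2.8 units.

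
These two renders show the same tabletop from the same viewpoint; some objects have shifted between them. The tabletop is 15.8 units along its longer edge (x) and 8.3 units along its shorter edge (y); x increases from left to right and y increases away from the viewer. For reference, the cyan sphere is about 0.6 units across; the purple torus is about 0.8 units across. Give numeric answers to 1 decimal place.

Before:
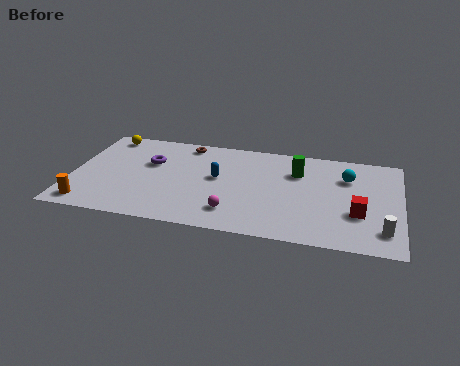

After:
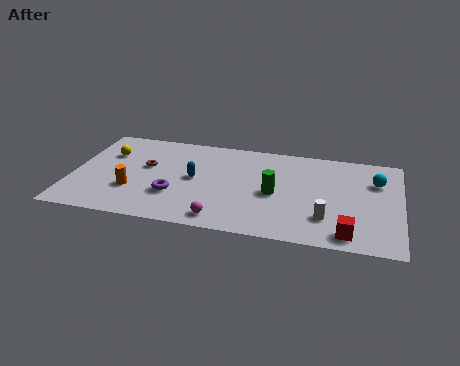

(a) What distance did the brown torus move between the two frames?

3.0

From (5.3, 7.3) to (3.5, 4.9), the brown torus covered √(1.8² + 2.4²) ≈ 3.0 units.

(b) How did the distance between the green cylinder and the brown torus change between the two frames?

+0.7

Before: roughly 5.7 units apart; after: 6.4. That's 0.7 units further apart.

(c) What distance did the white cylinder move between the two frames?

2.7

The white cylinder was near (15.0, 1.7) before and (12.3, 2.2) after, so it travelled √(2.7² + 0.5²) ≈ 2.7 units.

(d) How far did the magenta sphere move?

0.9

The magenta sphere moved from about (7.9, 1.8) to (7.4, 1.1), a distance of √(0.5² + 0.7²) ≈ 0.9.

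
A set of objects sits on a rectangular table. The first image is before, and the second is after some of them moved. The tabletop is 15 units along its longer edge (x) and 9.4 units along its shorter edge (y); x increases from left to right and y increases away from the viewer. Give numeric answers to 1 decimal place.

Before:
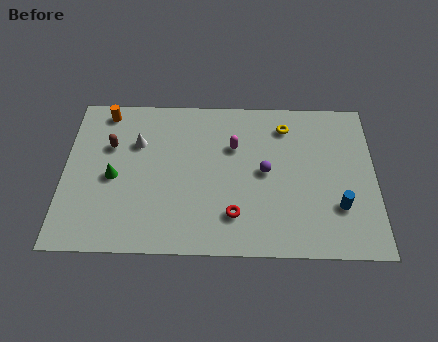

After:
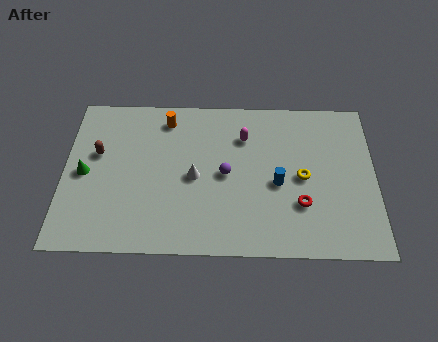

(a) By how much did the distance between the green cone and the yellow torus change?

+1.6

Before: roughly 8.9 units apart; after: 10.5. That's 1.6 units further apart.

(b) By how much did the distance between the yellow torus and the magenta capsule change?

+0.9

The distance was about 2.8 in the first image and 3.7 in the second, so they moved 0.9 units further apart.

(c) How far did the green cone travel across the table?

1.4

From (2.4, 4.3) to (1.0, 4.5), the green cone covered √(1.4² + 0.2²) ≈ 1.4 units.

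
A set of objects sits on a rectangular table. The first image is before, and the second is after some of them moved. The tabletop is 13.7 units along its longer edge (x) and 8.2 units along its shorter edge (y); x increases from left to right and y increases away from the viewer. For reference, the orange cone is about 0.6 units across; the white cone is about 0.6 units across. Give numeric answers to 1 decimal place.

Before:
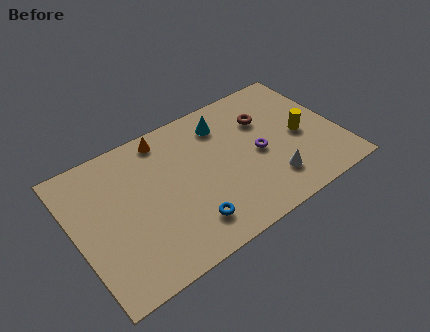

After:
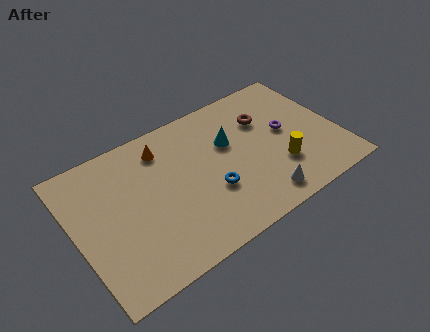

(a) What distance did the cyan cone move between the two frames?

1.3

The cyan cone was near (8.1, 6.5) before and (8.2, 5.2) after, so it travelled √(0.1² + 1.3²) ≈ 1.3 units.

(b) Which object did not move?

the brown torus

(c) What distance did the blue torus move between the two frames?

1.8

From (5.4, 1.7) to (6.8, 2.9), the blue torus covered √(1.4² + 1.2²) ≈ 1.8 units.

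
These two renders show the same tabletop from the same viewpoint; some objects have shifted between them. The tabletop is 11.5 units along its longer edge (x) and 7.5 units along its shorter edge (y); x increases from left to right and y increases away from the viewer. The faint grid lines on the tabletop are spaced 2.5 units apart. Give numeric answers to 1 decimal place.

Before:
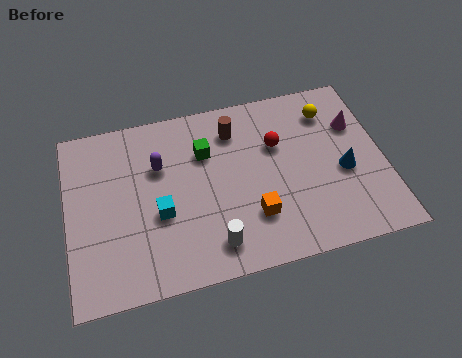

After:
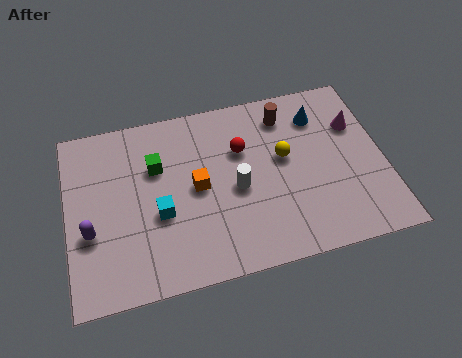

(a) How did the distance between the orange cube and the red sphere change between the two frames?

-0.9

They were about 3.0 units apart before and 2.1 after — 0.9 units closer together.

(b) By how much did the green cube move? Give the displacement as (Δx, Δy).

(-1.8, -0.2)

From the two frames, the green cube sits at roughly (5.1, 5.2) before and (3.3, 5.0) after.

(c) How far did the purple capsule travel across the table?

3.4

The purple capsule was near (3.4, 5.0) before and (0.8, 2.8) after, so it travelled √(2.6² + 2.2²) ≈ 3.4 units.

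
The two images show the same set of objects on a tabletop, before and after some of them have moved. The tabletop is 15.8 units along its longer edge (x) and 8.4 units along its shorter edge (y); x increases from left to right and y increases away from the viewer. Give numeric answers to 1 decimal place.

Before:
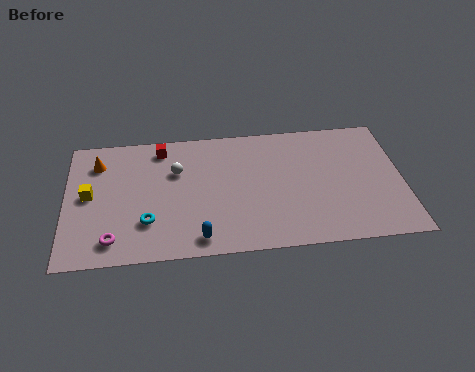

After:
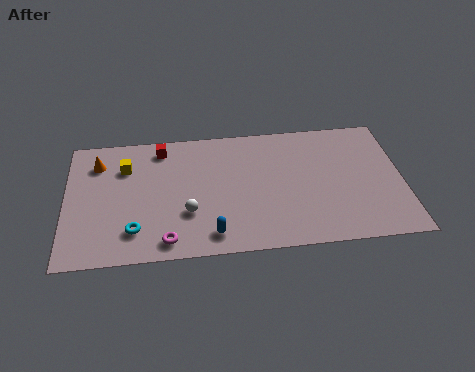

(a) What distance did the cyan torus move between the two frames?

0.8

From (3.8, 2.4) to (3.2, 1.9), the cyan torus covered √(0.6² + 0.5²) ≈ 0.8 units.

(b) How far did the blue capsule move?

0.6

The blue capsule was near (6.2, 1.1) before and (6.8, 1.3) after, so it travelled √(0.6² + 0.2²) ≈ 0.6 units.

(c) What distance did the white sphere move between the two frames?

2.8

From (5.2, 5.6) to (5.7, 2.8), the white sphere covered √(0.5² + 2.8²) ≈ 2.8 units.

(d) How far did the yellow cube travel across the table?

2.4

From (1.1, 4.4) to (2.8, 6.1), the yellow cube covered √(1.7² + 1.7²) ≈ 2.4 units.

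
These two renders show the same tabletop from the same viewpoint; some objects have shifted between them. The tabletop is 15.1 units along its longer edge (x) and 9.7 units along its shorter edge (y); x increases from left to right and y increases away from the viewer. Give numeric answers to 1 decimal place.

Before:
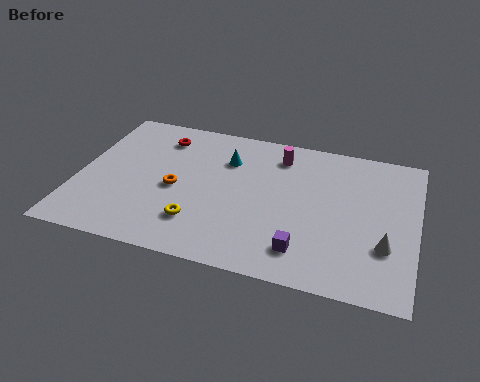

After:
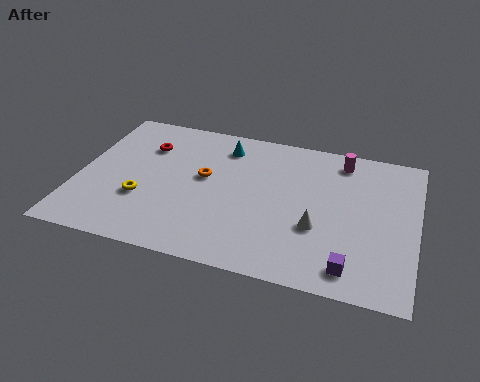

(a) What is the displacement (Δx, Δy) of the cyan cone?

(-0.2, 0.9)

The cyan cone was at about (6.5, 7.0) and moved to about (6.3, 7.9).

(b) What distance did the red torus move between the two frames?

1.0

The red torus was near (3.4, 7.8) before and (2.8, 7.0) after, so it travelled √(0.6² + 0.8²) ≈ 1.0 units.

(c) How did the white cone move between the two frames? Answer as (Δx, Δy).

(-3.0, 0.4)

The white cone was at about (13.8, 3.1) and moved to about (10.8, 3.5).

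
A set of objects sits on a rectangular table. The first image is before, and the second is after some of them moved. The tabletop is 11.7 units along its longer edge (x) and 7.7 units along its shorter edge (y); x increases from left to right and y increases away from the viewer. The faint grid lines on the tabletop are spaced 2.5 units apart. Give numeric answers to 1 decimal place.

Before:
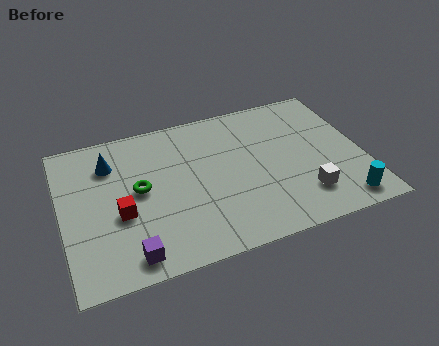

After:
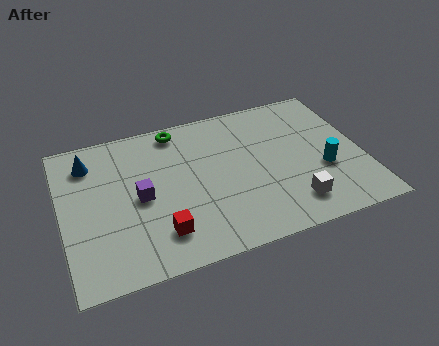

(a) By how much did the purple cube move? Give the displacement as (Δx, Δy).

(0.6, 2.7)

The purple cube started near (2.4, 1.0) and ended near (3.0, 3.7).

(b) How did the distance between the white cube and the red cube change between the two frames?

-2.0

Before: roughly 7.1 units apart; after: 5.1. That's 2.0 units closer together.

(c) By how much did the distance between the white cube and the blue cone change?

+0.6

The distance was about 8.2 in the first image and 8.8 in the second, so they moved 0.6 units further apart.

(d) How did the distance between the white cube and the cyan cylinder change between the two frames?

+0.4

The distance was about 1.6 in the first image and 2.0 in the second, so they moved 0.4 units further apart.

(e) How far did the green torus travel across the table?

3.2

The green torus was near (3.0, 4.1) before and (4.7, 6.8) after, so it travelled √(1.7² + 2.7²) ≈ 3.2 units.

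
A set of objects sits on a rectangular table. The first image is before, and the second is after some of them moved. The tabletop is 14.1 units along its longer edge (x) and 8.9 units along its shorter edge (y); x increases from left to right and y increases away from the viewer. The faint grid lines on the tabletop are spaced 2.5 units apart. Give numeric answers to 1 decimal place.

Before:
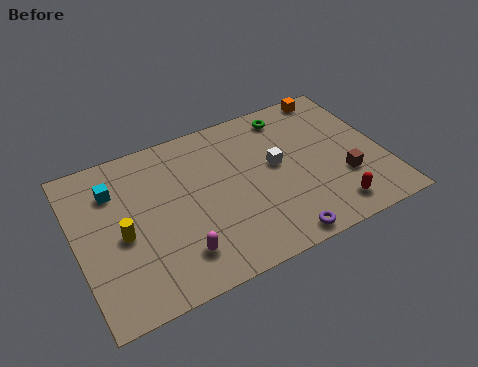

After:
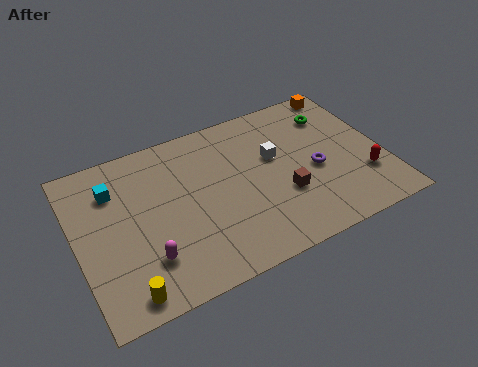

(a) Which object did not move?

the cyan cube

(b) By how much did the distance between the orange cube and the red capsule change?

-1.3

They were about 6.8 units apart before and 5.5 after — 1.3 units closer together.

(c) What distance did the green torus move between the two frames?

2.2

From (10.2, 7.6) to (12.2, 6.8), the green torus covered √(2.0² + 0.8²) ≈ 2.2 units.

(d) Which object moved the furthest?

the purple torus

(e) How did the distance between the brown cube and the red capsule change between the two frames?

+2.0

The distance was about 1.7 in the first image and 3.7 in the second, so they moved 2.0 units further apart.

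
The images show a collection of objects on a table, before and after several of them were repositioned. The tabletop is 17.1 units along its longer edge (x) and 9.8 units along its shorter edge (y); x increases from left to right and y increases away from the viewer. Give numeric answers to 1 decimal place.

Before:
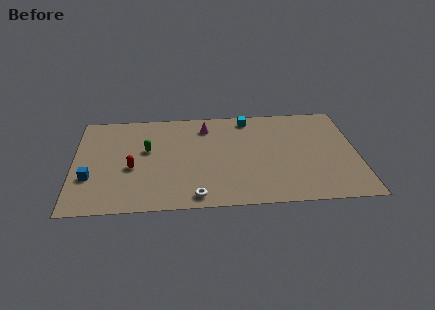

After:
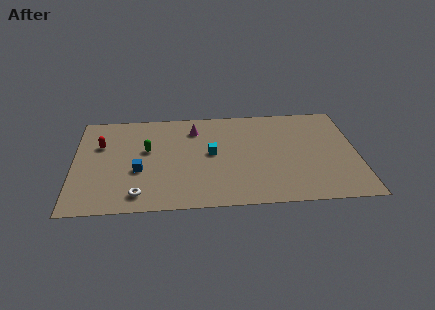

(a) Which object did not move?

the green capsule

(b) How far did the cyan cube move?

4.1

From (10.6, 8.6) to (8.3, 5.2), the cyan cube covered √(2.3² + 3.4²) ≈ 4.1 units.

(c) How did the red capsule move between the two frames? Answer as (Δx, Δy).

(-1.9, 2.4)

The red capsule was at about (3.5, 4.1) and moved to about (1.6, 6.5).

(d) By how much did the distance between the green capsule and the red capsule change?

+1.0

They were about 1.9 units apart before and 2.9 after — 1.0 units further apart.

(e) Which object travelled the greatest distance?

the cyan cube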